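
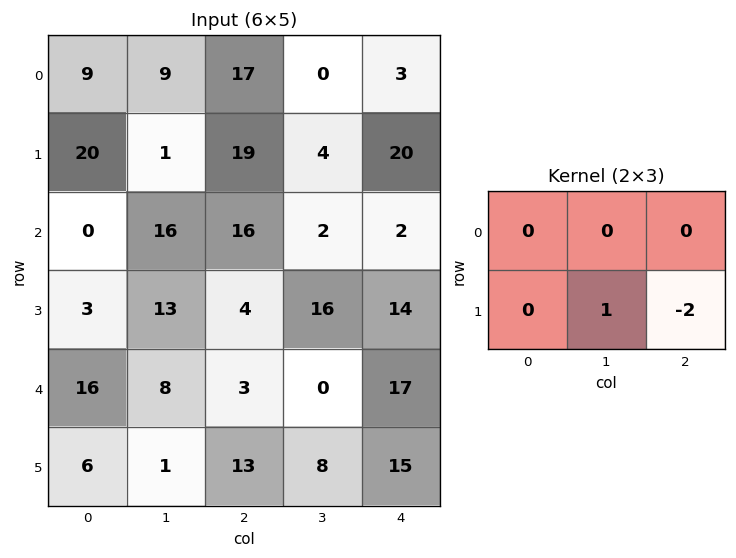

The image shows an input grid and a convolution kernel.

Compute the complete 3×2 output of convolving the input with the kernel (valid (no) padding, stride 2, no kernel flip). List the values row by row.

-37 -36
5 -12
-25 -22

Output[0,0]: The receptive field on the input at this output position is [9 9 17 / 20 1 19]. Elementwise product with the kernel and sum: 1·1 + 19·-2.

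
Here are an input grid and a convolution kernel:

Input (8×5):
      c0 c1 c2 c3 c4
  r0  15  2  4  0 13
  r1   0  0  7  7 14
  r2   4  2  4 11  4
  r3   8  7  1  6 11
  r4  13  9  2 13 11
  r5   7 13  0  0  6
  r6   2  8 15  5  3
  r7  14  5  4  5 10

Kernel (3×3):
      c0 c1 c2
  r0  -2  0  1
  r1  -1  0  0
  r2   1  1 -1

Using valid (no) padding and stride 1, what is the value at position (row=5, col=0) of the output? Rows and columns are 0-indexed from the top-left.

The receptive field on the input at this output position is [7 13 0 / 2 8 15 / 14 5 4]. Elementwise product with the kernel and sum: 7·-2 + 0·1 + 2·-1 + 14·1 + 5·1 + 4·-1.

-1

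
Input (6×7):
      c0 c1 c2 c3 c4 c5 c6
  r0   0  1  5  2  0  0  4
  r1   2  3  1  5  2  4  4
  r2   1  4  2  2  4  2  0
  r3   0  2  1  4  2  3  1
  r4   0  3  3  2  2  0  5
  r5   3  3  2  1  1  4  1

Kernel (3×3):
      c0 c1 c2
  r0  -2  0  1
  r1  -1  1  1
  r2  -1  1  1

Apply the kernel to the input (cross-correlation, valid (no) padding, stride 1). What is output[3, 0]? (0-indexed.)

9

The receptive field on the input at this output position is [0 2 1 / 0 3 3 / 3 3 2]. Elementwise product with the kernel and sum: 0·-2 + 1·1 + 0·-1 + 3·1 + 3·1 + 3·-1 + 3·1 + 2·1.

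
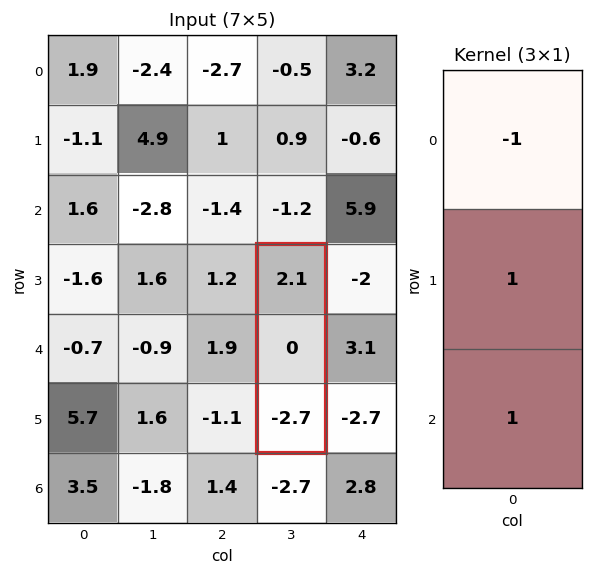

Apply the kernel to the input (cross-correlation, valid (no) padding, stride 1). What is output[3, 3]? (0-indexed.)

-4.8

The receptive field on the input at this output position is [2.1 / 0 / -2.7]. Elementwise product with the kernel and sum: 2.1·-1 + 0·1 + -2.7·1.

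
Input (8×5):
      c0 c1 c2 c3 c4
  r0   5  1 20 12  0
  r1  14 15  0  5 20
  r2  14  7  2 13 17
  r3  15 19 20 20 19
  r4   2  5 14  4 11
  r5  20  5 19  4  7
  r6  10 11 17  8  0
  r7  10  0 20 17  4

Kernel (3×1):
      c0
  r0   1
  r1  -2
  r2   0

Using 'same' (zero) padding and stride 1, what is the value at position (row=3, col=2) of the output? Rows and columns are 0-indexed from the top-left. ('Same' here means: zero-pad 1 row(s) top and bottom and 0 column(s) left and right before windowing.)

-38

The receptive field on the zero-padded input at this output position is [2 / 20 / 14]. Elementwise product with the kernel and sum: 2·1 + 20·-2.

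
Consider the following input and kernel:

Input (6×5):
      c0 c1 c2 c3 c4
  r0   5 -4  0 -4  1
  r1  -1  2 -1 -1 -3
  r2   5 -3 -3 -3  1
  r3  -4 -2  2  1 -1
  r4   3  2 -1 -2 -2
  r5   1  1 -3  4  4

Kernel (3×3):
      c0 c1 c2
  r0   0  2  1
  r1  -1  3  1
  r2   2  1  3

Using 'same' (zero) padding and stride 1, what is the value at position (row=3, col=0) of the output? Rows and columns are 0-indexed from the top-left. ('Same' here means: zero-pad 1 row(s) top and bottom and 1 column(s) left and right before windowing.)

2

The receptive field on the zero-padded input at this output position is [0 5 -3 / 0 -4 -2 / 0 3 2]. Elementwise product with the kernel and sum: 5·2 + -3·1 + 0·-1 + -4·3 + -2·1 + 0·2 + 3·1 + 2·3.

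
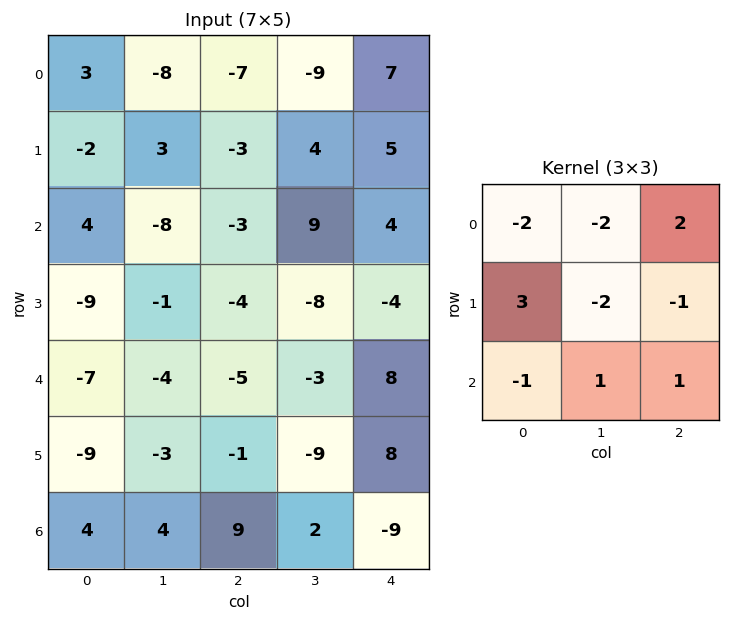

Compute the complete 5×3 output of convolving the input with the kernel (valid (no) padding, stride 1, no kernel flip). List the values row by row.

Output[0,0]: The receptive field on the input at this output position is [3 -8 -7 / -2 3 -3 / 4 -8 -3]. Elementwise product with the kernel and sum: 3·-2 + -8·-2 + -7·2 + -2·3 + 3·-2 + -3·-1 + 4·-1 + -8·1 + -3·1.
Output[0,1]: The receptive field on the input at this output position is [-8 -7 -9 / 3 -3 4 / -8 -3 9]. Elementwise product with the kernel and sum: -8·-2 + -7·-2 + -9·2 + 3·3 + -3·-2 + 4·-1 + -8·-1 + -3·1 + 9·1.

-28 37 40
27 -30 -31
-21 49 14
9 -12 -1
1 21 23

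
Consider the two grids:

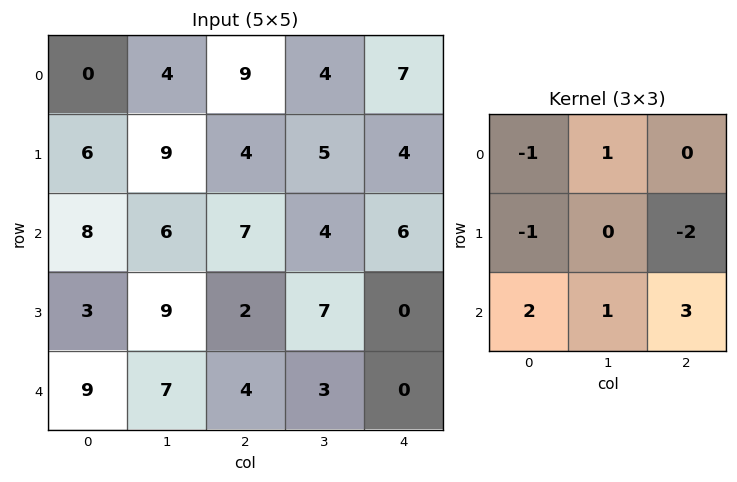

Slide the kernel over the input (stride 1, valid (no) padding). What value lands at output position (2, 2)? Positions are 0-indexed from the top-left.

The receptive field on the input at this output position is [7 4 6 / 2 7 0 / 4 3 0]. Elementwise product with the kernel and sum: 7·-1 + 4·1 + 2·-1 + 0·-2 + 4·2 + 3·1 + 0·3.

6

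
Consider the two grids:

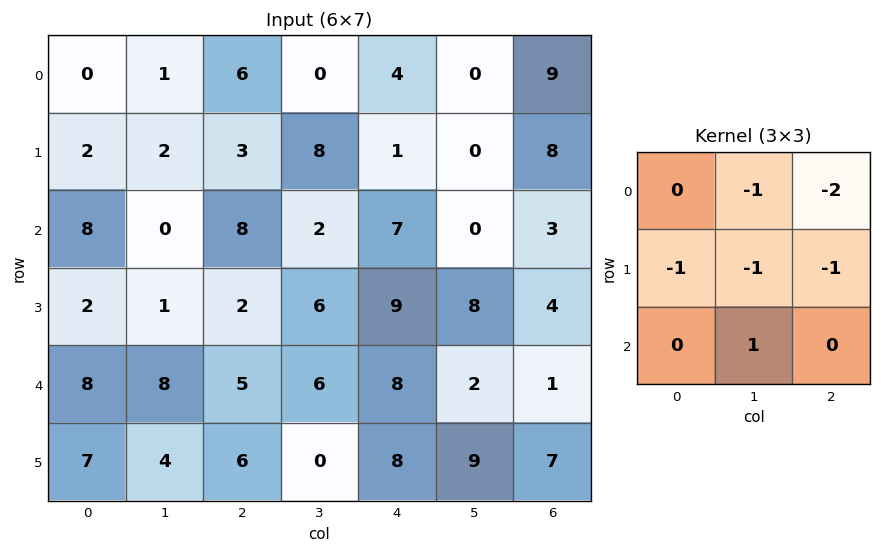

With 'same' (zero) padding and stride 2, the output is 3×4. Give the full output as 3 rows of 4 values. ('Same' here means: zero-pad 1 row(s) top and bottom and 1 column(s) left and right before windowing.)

1 -4 -3 -1
-12 -27 -1 -7
-13 -27 -33 0

Output[0,0]: The receptive field on the zero-padded input at this output position is [0 0 0 / 0 0 1 / 0 2 2]. Elementwise product with the kernel and sum: 0·-1 + 0·-2 + 0·-1 + 0·-1 + 1·-1 + 2·1.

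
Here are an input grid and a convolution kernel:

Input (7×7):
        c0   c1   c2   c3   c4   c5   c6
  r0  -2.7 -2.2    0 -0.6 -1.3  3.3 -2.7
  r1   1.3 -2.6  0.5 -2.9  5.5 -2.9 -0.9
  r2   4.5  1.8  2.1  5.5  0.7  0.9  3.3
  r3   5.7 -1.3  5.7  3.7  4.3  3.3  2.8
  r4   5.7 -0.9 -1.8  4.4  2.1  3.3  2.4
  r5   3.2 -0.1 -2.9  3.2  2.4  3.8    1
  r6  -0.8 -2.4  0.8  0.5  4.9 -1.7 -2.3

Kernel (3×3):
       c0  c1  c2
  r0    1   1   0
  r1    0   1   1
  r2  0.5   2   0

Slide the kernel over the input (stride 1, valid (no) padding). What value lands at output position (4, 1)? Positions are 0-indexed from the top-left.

The receptive field on the input at this output position is [-0.9 -1.8 4.4 / -0.1 -2.9 3.2 / -2.4 0.8 0.5]. Elementwise product with the kernel and sum: -0.9·1 + -1.8·1 + -2.9·1 + 3.2·1 + -2.4·0.5 + 0.8·2.

-2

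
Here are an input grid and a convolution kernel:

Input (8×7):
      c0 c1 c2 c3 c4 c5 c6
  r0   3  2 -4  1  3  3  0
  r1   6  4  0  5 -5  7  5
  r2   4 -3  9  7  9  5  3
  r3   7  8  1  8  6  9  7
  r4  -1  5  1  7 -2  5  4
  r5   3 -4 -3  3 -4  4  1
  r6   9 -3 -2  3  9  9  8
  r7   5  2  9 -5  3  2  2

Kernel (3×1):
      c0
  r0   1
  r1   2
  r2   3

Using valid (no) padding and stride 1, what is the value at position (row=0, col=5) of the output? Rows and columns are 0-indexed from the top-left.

The receptive field on the input at this output position is [3 / 7 / 5]. Elementwise product with the kernel and sum: 3·1 + 7·2 + 5·3.

32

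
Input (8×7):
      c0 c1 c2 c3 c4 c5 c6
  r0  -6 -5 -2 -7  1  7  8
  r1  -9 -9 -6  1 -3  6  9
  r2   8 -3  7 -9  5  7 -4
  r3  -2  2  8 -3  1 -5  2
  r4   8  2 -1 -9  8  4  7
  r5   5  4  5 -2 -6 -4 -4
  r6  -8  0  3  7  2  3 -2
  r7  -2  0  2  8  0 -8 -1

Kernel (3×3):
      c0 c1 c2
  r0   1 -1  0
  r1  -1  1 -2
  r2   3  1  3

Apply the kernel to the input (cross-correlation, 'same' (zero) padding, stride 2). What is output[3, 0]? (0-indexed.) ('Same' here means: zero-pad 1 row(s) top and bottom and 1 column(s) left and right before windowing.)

-15

The receptive field on the zero-padded input at this output position is [0 5 4 / 0 -8 0 / 0 -2 0]. Elementwise product with the kernel and sum: 0·1 + 5·-1 + 0·-1 + -8·1 + 0·-2 + 0·3 + -2·1 + 0·3.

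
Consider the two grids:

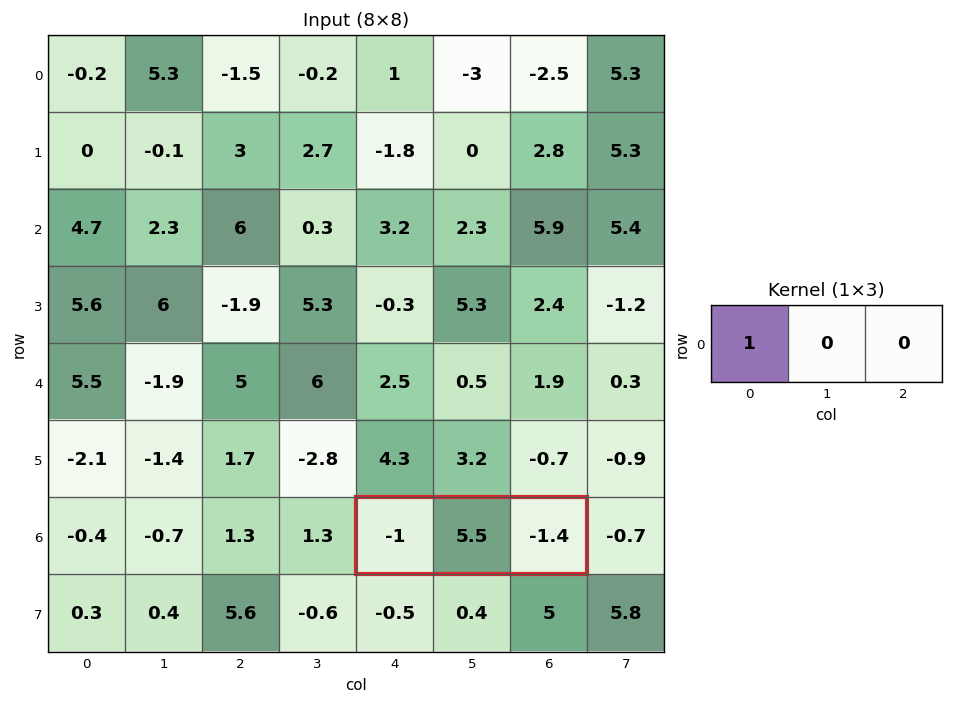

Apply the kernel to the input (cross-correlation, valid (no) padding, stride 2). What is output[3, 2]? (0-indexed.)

The receptive field on the input at this output position is [-1 5.5 -1.4]. Elementwise product with the kernel and sum: -1·1.

-1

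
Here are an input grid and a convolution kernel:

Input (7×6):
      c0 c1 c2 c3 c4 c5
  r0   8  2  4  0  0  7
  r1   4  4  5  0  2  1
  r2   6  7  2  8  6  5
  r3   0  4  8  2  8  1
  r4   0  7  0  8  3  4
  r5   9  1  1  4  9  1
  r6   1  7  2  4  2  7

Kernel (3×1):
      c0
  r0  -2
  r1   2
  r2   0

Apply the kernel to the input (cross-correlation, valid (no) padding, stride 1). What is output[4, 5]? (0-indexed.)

The receptive field on the input at this output position is [4 / 1 / 7]. Elementwise product with the kernel and sum: 4·-2 + 1·2.

-6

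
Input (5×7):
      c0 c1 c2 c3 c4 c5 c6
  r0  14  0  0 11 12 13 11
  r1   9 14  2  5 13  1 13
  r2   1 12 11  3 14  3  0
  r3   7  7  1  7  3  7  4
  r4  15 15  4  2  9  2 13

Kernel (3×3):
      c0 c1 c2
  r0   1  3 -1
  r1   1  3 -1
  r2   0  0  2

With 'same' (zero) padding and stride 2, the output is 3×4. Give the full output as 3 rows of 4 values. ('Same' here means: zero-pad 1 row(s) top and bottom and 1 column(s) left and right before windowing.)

Output[0,0]: The receptive field on the zero-padded input at this output position is [0 0 0 / 0 14 0 / 0 9 14]. Elementwise product with the kernel and sum: 0·1 + 0·3 + 0·-1 + 0·1 + 14·3 + 0·-1 + 14·2.

70 -1 36 46
18 71 99 43
44 28 36 60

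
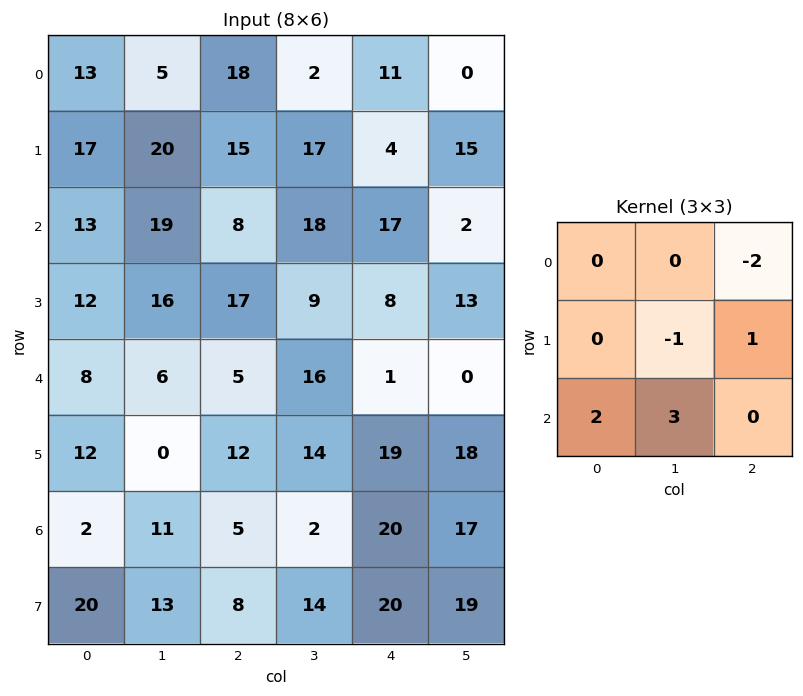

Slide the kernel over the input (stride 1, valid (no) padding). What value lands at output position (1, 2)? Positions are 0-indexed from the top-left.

52

The receptive field on the input at this output position is [15 17 4 / 8 18 17 / 17 9 8]. Elementwise product with the kernel and sum: 4·-2 + 18·-1 + 17·1 + 17·2 + 9·3.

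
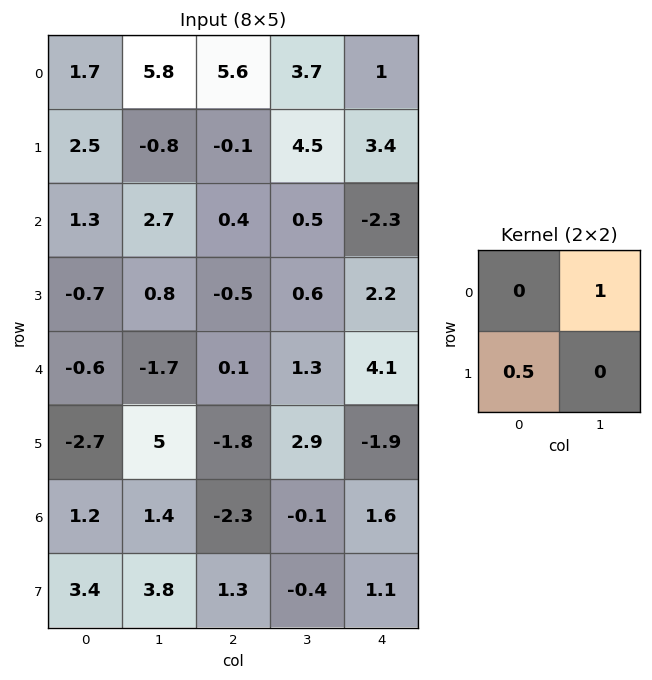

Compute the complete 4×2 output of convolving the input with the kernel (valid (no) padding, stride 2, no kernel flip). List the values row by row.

7.05 3.65
2.35 0.25
-3.05 0.4
3.1 0.55

Output[0,0]: The receptive field on the input at this output position is [1.7 5.8 / 2.5 -0.8]. Elementwise product with the kernel and sum: 5.8·1 + 2.5·0.5.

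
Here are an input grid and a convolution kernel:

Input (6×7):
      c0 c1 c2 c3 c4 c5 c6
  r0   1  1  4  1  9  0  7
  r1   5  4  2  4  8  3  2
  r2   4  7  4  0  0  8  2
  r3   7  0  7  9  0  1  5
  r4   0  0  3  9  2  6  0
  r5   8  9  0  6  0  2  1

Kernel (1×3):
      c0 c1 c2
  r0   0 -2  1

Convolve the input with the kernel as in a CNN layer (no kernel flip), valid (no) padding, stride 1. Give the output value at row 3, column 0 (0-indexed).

7

The receptive field on the input at this output position is [7 0 7]. Elementwise product with the kernel and sum: 0·-2 + 7·1.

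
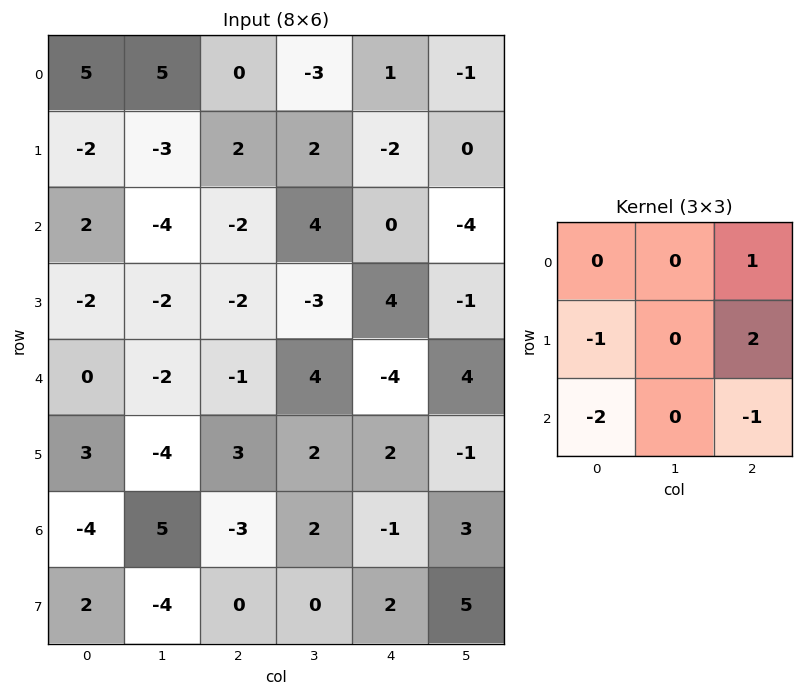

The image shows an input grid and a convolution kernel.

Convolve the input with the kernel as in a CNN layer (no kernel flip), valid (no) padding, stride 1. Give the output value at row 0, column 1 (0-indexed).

8

The receptive field on the input at this output position is [5 0 -3 / -3 2 2 / -4 -2 4]. Elementwise product with the kernel and sum: -3·1 + -3·-1 + 2·2 + -4·-2 + 4·-1.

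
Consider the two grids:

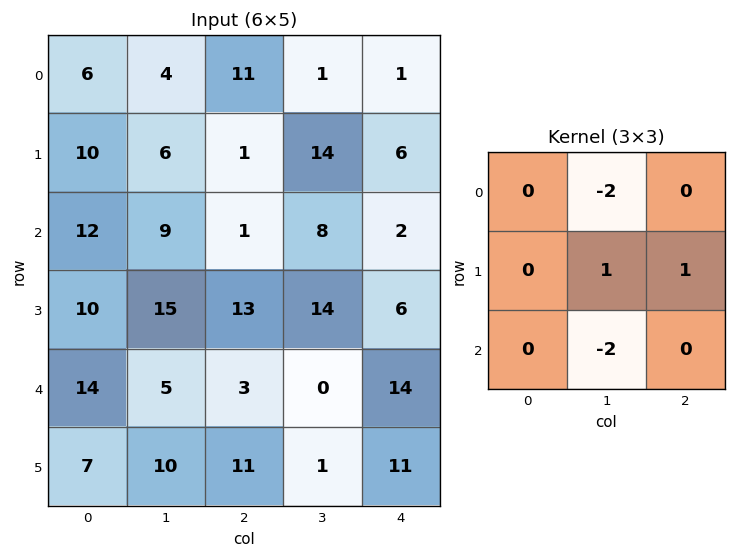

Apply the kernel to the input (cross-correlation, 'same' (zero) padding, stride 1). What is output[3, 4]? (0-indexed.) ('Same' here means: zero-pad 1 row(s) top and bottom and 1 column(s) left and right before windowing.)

The receptive field on the zero-padded input at this output position is [8 2 0 / 14 6 0 / 0 14 0]. Elementwise product with the kernel and sum: 2·-2 + 6·1 + 0·1 + 14·-2.

-26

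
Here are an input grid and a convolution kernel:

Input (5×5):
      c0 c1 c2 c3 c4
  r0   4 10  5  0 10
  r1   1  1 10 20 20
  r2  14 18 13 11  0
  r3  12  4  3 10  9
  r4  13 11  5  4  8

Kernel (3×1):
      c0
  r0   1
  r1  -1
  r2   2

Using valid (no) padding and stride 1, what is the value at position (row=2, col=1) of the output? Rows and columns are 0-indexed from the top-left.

The receptive field on the input at this output position is [18 / 4 / 11]. Elementwise product with the kernel and sum: 18·1 + 4·-1 + 11·2.

36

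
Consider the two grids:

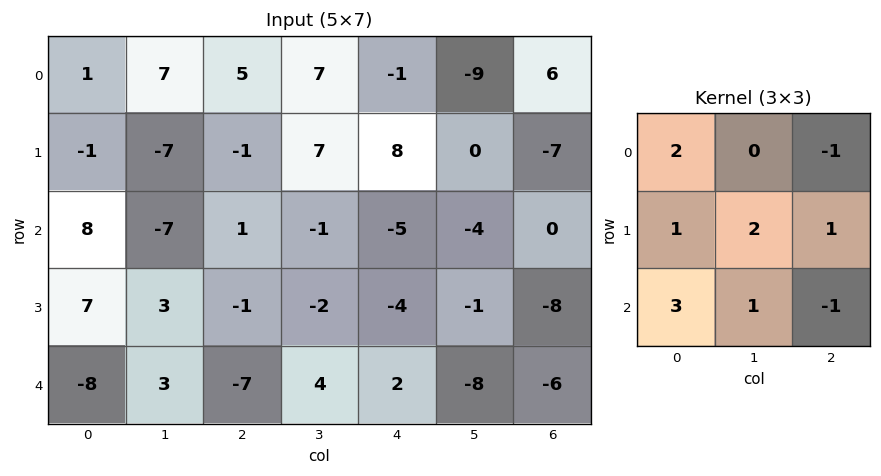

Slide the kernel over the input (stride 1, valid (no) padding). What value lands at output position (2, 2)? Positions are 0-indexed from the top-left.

The receptive field on the input at this output position is [1 -1 -5 / -1 -2 -4 / -7 4 2]. Elementwise product with the kernel and sum: 1·2 + -5·-1 + -1·1 + -2·2 + -4·1 + -7·3 + 4·1 + 2·-1.

-21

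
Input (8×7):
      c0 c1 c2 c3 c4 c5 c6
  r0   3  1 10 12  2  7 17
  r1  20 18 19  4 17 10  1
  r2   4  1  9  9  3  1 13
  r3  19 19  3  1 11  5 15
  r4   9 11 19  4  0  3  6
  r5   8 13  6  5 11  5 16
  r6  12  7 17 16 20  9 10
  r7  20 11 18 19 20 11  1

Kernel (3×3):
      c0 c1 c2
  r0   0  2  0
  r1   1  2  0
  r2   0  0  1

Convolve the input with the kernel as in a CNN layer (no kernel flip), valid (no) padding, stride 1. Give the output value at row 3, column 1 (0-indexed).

The receptive field on the input at this output position is [19 3 1 / 11 19 4 / 13 6 5]. Elementwise product with the kernel and sum: 3·2 + 11·1 + 19·2 + 5·1.

60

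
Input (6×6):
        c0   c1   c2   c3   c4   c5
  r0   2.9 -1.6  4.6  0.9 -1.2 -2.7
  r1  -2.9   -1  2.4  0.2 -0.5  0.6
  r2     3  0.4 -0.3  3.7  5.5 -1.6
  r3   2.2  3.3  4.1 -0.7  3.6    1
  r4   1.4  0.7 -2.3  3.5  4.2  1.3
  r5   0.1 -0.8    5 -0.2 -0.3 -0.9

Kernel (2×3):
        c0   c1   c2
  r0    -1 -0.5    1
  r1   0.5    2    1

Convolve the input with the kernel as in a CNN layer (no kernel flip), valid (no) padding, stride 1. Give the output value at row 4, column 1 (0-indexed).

13.35

The receptive field on the input at this output position is [0.7 -2.3 3.5 / -0.8 5 -0.2]. Elementwise product with the kernel and sum: 0.7·-1 + -2.3·-0.5 + 3.5·1 + -0.8·0.5 + 5·2 + -0.2·1.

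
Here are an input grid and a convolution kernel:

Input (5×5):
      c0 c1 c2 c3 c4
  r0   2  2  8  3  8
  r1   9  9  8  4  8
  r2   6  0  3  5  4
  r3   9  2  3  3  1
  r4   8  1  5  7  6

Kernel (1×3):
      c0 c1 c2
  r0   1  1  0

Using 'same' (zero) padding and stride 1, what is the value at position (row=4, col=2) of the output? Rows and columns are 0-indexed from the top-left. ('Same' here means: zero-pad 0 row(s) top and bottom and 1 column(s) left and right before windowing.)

6

The receptive field on the zero-padded input at this output position is [1 5 7]. Elementwise product with the kernel and sum: 1·1 + 5·1.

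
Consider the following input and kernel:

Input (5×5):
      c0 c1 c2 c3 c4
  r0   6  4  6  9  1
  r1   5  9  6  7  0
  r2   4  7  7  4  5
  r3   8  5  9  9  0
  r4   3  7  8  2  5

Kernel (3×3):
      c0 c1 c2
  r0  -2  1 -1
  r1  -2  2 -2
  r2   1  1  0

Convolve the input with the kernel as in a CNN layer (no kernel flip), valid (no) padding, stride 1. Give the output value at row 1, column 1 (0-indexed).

-13

The receptive field on the input at this output position is [9 6 7 / 7 7 4 / 5 9 9]. Elementwise product with the kernel and sum: 9·-2 + 6·1 + 7·-1 + 7·-2 + 7·2 + 4·-2 + 5·1 + 9·1.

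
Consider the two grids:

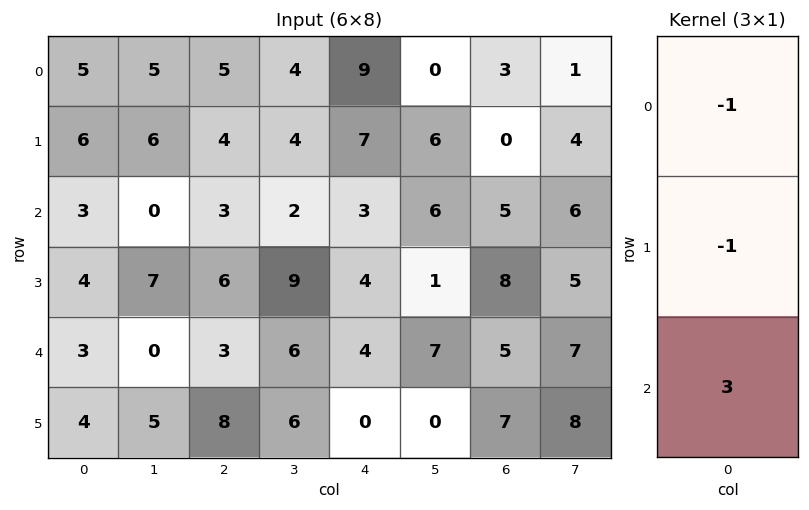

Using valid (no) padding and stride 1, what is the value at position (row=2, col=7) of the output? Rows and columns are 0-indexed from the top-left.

The receptive field on the input at this output position is [6 / 5 / 7]. Elementwise product with the kernel and sum: 6·-1 + 5·-1 + 7·3.

10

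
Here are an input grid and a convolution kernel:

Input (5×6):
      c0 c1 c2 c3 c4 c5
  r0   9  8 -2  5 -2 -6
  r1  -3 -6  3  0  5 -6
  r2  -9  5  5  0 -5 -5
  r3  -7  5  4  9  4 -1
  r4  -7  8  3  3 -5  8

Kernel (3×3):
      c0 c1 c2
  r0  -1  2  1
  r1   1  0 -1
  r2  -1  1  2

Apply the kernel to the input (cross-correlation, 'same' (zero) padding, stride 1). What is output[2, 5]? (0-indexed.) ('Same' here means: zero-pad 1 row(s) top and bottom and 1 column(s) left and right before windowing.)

-27

The receptive field on the zero-padded input at this output position is [5 -6 0 / -5 -5 0 / 4 -1 0]. Elementwise product with the kernel and sum: 5·-1 + -6·2 + 0·1 + -5·1 + 0·-1 + 4·-1 + -1·1 + 0·2.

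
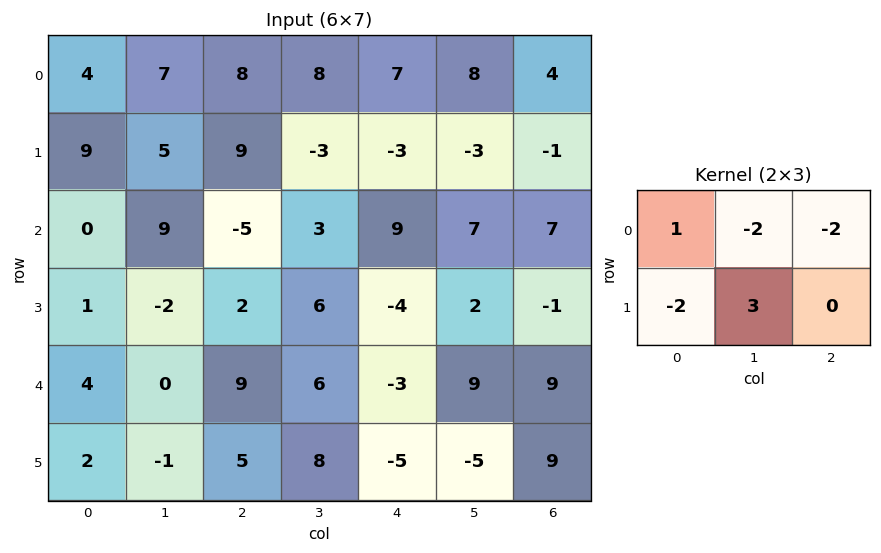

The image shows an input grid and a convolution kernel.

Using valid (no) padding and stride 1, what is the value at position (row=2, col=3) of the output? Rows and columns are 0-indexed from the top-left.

-53

The receptive field on the input at this output position is [3 9 7 / 6 -4 2]. Elementwise product with the kernel and sum: 3·1 + 9·-2 + 7·-2 + 6·-2 + -4·3.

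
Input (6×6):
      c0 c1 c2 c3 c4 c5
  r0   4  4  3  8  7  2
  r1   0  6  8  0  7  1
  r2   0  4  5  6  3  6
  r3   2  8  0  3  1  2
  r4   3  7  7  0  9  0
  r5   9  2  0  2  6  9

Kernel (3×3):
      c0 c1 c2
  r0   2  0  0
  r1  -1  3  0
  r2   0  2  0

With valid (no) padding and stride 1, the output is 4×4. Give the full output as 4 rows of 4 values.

Output[0,0]: The receptive field on the input at this output position is [4 4 3 / 0 6 8 / 0 4 5]. Elementwise product with the kernel and sum: 4·2 + 0·-1 + 6·3 + 4·2.

34 36 10 43
28 23 35 5
36 14 19 30
26 30 -3 45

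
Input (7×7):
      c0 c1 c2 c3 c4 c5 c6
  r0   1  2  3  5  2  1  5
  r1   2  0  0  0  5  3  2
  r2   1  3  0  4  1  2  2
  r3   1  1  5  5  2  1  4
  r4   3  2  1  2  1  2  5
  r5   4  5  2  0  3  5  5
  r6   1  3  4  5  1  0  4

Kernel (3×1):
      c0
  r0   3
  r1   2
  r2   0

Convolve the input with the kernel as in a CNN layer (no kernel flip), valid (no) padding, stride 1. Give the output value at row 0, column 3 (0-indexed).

The receptive field on the input at this output position is [5 / 0 / 4]. Elementwise product with the kernel and sum: 5·3 + 0·2.

15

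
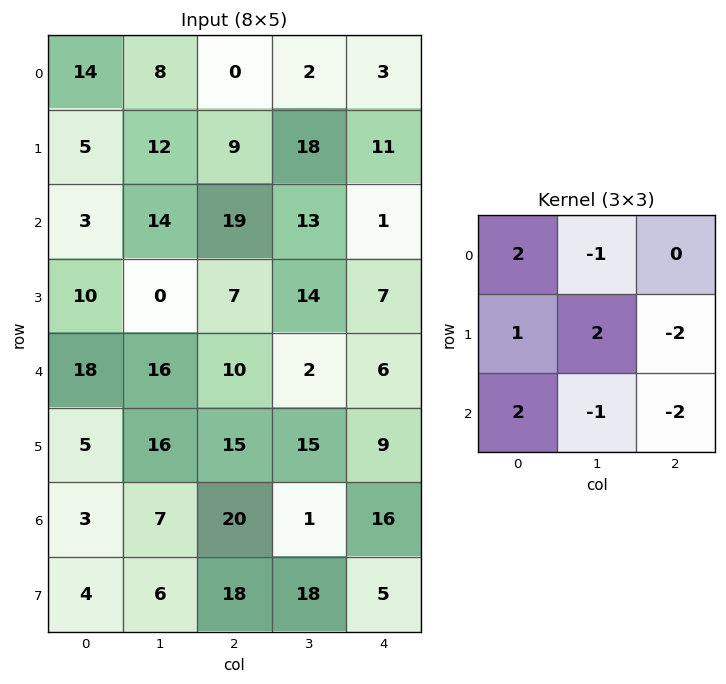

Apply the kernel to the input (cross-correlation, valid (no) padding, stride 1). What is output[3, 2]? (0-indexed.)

-1

The receptive field on the input at this output position is [7 14 7 / 10 2 6 / 15 15 9]. Elementwise product with the kernel and sum: 7·2 + 14·-1 + 10·1 + 2·2 + 6·-2 + 15·2 + 15·-1 + 9·-2.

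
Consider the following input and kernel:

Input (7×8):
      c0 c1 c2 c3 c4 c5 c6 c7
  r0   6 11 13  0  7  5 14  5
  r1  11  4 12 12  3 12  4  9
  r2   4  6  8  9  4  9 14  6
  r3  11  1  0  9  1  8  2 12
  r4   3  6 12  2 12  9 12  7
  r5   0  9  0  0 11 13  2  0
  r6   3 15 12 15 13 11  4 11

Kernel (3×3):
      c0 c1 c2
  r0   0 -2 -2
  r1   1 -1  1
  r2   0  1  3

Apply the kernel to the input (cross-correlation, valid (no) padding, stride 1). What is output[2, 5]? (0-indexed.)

The receptive field on the input at this output position is [9 14 6 / 8 2 12 / 9 12 7]. Elementwise product with the kernel and sum: 14·-2 + 6·-2 + 8·1 + 2·-1 + 12·1 + 12·1 + 7·3.

11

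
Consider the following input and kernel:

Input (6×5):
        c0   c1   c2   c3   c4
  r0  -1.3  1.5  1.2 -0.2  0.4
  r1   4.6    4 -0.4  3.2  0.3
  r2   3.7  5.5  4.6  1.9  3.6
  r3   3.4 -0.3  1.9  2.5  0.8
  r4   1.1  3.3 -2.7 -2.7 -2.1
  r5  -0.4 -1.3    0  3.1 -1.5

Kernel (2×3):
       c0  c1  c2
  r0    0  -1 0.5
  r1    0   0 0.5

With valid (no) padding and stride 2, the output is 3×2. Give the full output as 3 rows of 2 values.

-1.1 0.55
-2.25 0.3
-4.65 0.9

Output[0,0]: The receptive field on the input at this output position is [-1.3 1.5 1.2 / 4.6 4 -0.4]. Elementwise product with the kernel and sum: 1.5·-1 + 1.2·0.5 + -0.4·0.5.
Output[0,1]: The receptive field on the input at this output position is [1.2 -0.2 0.4 / -0.4 3.2 0.3]. Elementwise product with the kernel and sum: -0.2·-1 + 0.4·0.5 + 0.3·0.5.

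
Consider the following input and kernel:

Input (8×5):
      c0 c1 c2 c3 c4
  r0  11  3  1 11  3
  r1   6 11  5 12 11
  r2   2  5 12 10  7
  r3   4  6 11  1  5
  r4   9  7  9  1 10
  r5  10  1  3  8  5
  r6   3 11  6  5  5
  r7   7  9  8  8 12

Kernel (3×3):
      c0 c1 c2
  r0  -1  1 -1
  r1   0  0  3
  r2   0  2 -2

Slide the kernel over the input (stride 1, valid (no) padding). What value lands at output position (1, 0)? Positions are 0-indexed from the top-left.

26

The receptive field on the input at this output position is [6 11 5 / 2 5 12 / 4 6 11]. Elementwise product with the kernel and sum: 6·-1 + 11·1 + 5·-1 + 12·3 + 6·2 + 11·-2.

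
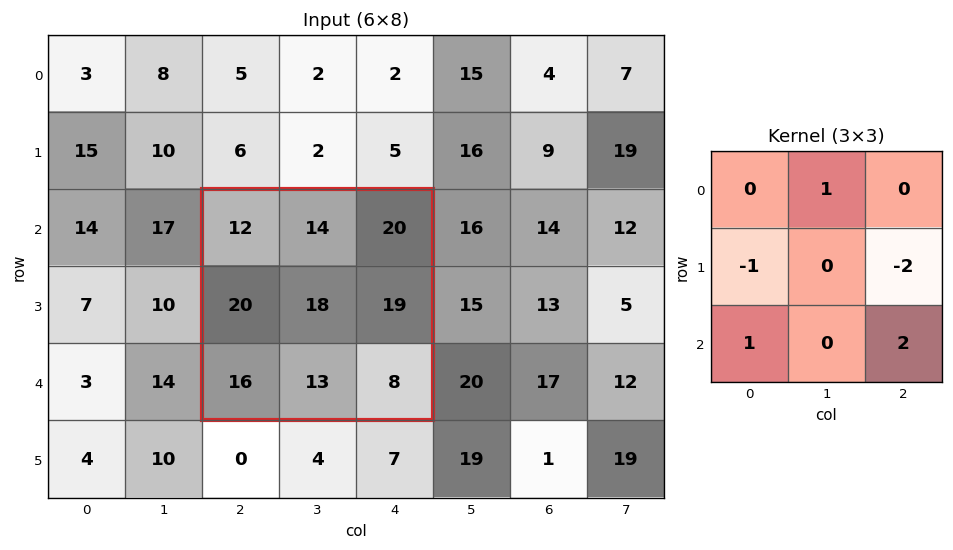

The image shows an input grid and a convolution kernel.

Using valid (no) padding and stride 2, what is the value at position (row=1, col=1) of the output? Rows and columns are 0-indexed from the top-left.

-12

The receptive field on the input at this output position is [12 14 20 / 20 18 19 / 16 13 8]. Elementwise product with the kernel and sum: 14·1 + 20·-1 + 19·-2 + 16·1 + 8·2.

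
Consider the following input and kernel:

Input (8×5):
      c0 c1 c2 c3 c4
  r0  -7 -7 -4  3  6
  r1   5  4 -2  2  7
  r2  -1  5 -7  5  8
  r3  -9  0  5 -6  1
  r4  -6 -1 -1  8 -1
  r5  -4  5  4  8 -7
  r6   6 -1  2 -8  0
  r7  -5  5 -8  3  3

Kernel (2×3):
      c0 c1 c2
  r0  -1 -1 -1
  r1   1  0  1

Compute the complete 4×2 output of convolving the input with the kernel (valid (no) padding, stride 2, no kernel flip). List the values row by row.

Output[0,0]: The receptive field on the input at this output position is [-7 -7 -4 / 5 4 -2]. Elementwise product with the kernel and sum: -7·-1 + -7·-1 + -4·-1 + 5·1 + -2·1.
Output[0,1]: The receptive field on the input at this output position is [-4 3 6 / -2 2 7]. Elementwise product with the kernel and sum: -4·-1 + 3·-1 + 6·-1 + -2·1 + 7·1.

21 0
-1 0
8 -9
-20 1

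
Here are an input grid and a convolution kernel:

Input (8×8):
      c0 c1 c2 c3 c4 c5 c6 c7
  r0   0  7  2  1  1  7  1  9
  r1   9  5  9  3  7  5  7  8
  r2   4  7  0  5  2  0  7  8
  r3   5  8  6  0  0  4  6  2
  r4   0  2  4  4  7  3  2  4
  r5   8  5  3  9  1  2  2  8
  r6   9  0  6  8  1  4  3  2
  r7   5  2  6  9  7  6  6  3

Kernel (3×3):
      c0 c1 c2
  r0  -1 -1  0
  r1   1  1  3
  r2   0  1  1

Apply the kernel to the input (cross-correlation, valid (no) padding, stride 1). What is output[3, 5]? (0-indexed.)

17

The receptive field on the input at this output position is [4 6 2 / 3 2 4 / 2 2 8]. Elementwise product with the kernel and sum: 4·-1 + 6·-1 + 3·1 + 2·1 + 4·3 + 2·1 + 8·1.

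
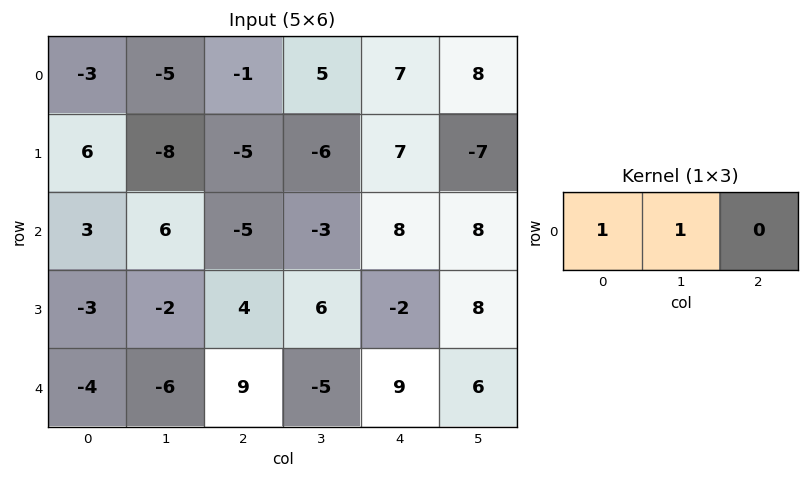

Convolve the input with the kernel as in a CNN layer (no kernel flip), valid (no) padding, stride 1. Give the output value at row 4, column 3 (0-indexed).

4

The receptive field on the input at this output position is [-5 9 6]. Elementwise product with the kernel and sum: -5·1 + 9·1.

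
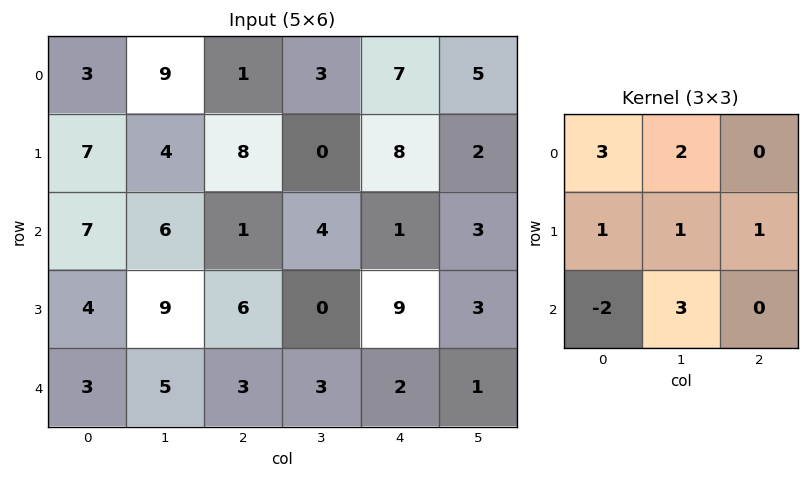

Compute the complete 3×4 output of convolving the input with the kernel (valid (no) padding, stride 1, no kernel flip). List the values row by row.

50 32 35 28
62 39 18 51
61 34 29 26

Output[0,0]: The receptive field on the input at this output position is [3 9 1 / 7 4 8 / 7 6 1]. Elementwise product with the kernel and sum: 3·3 + 9·2 + 7·1 + 4·1 + 8·1 + 7·-2 + 6·3.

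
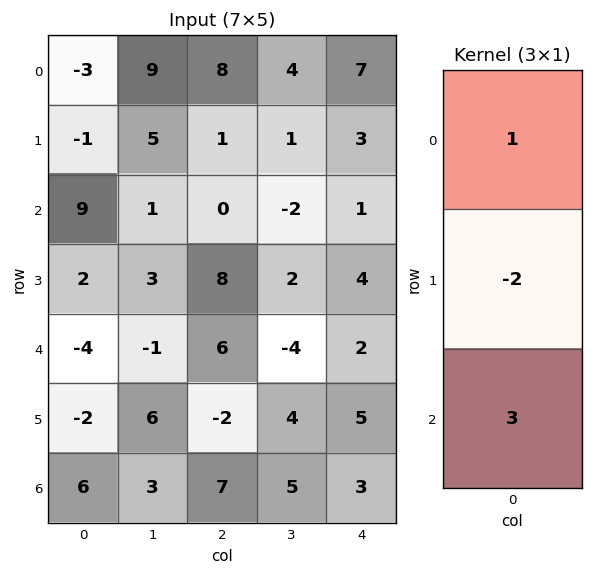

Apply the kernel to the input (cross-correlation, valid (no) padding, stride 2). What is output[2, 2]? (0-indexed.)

The receptive field on the input at this output position is [2 / 5 / 3]. Elementwise product with the kernel and sum: 2·1 + 5·-2 + 3·3.

1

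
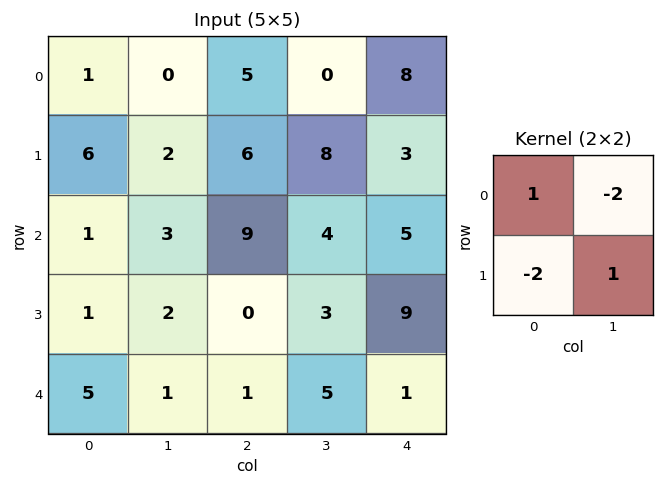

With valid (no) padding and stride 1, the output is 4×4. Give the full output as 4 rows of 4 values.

-9 -8 1 -29
3 -7 -24 -1
-5 -19 4 -3
-12 1 -3 -24

Output[0,0]: The receptive field on the input at this output position is [1 0 / 6 2]. Elementwise product with the kernel and sum: 1·1 + 0·-2 + 6·-2 + 2·1.
Output[0,1]: The receptive field on the input at this output position is [0 5 / 2 6]. Elementwise product with the kernel and sum: 0·1 + 5·-2 + 2·-2 + 6·1.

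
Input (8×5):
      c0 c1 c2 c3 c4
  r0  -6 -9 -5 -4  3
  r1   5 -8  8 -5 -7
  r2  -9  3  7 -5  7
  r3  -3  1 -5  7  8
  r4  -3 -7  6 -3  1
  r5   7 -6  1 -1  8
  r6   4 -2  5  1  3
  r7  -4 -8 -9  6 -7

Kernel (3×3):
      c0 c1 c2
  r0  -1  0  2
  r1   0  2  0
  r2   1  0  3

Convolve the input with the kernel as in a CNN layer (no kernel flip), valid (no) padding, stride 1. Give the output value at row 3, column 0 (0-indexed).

The receptive field on the input at this output position is [-3 1 -5 / -3 -7 6 / 7 -6 1]. Elementwise product with the kernel and sum: -3·-1 + -5·2 + -7·2 + 7·1 + 1·3.

-11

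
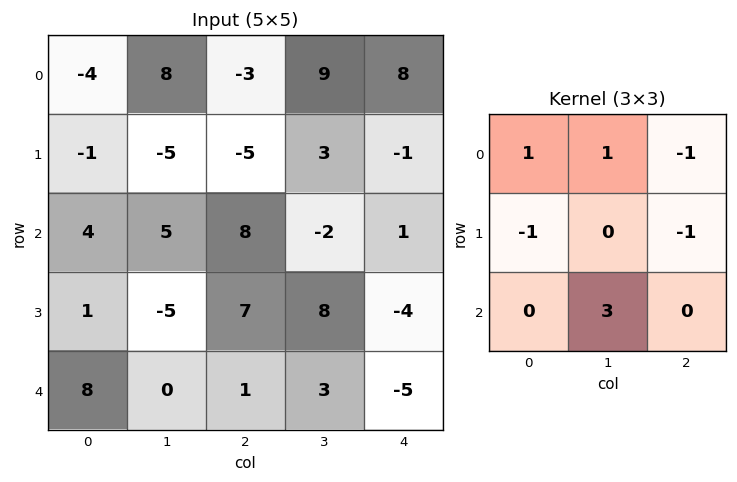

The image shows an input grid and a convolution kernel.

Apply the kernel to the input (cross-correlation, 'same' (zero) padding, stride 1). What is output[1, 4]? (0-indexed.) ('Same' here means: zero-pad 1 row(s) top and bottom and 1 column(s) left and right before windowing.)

17

The receptive field on the zero-padded input at this output position is [9 8 0 / 3 -1 0 / -2 1 0]. Elementwise product with the kernel and sum: 9·1 + 8·1 + 0·-1 + 3·-1 + 0·-1 + 1·3.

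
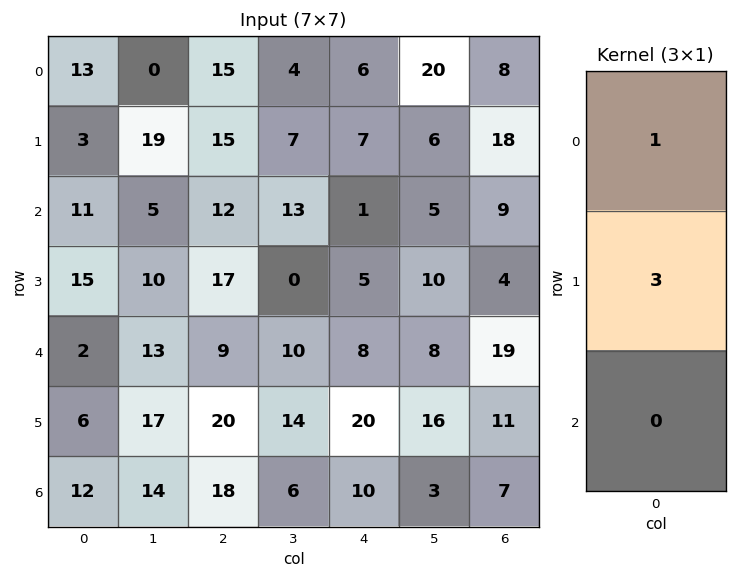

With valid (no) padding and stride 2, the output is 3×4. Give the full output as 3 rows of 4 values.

Output[0,0]: The receptive field on the input at this output position is [13 / 3 / 11]. Elementwise product with the kernel and sum: 13·1 + 3·3.
Output[0,1]: The receptive field on the input at this output position is [15 / 15 / 12]. Elementwise product with the kernel and sum: 15·1 + 15·3.

22 60 27 62
56 63 16 21
20 69 68 52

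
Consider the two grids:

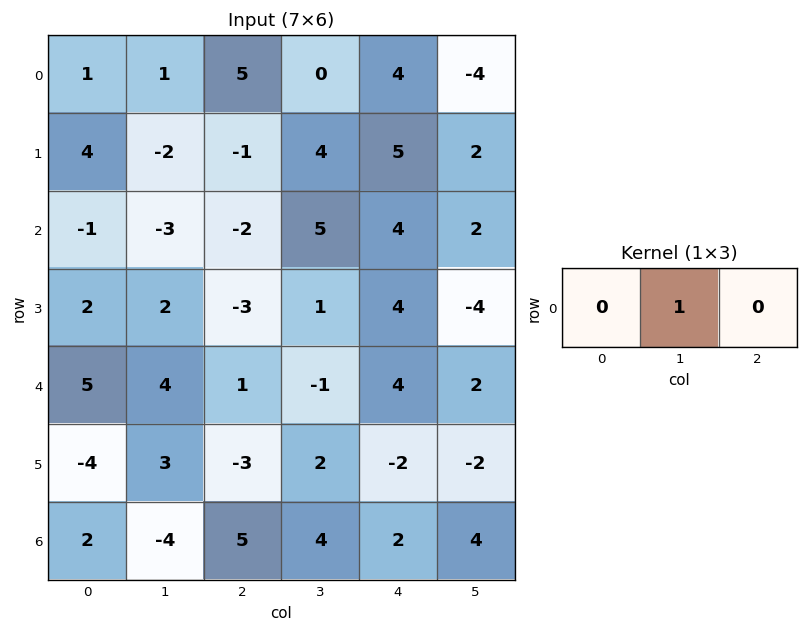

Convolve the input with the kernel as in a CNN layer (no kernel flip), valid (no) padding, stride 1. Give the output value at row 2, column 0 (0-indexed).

-3

The receptive field on the input at this output position is [-1 -3 -2]. Elementwise product with the kernel and sum: -3·1.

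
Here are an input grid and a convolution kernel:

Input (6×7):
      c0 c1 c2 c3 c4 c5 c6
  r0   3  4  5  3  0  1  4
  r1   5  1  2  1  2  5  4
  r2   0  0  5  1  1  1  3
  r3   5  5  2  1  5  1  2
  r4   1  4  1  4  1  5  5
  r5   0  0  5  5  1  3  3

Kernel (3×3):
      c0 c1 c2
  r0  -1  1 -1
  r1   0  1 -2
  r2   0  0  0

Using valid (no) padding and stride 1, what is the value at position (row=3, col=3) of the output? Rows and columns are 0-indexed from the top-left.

-6

The receptive field on the input at this output position is [1 5 1 / 4 1 5 / 5 1 3]. Elementwise product with the kernel and sum: 1·-1 + 5·1 + 1·-1 + 1·1 + 5·-2.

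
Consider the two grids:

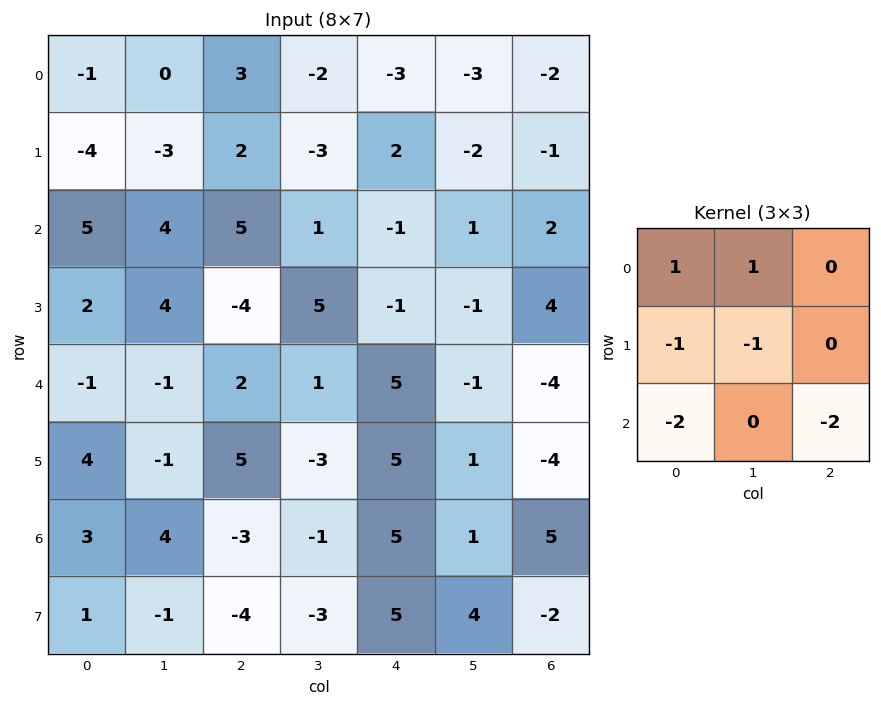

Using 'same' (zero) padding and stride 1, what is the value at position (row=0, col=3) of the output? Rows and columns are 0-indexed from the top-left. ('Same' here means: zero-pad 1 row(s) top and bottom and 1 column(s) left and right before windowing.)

The receptive field on the zero-padded input at this output position is [0 0 0 / 3 -2 -3 / 2 -3 2]. Elementwise product with the kernel and sum: 0·1 + 0·1 + 3·-1 + -2·-1 + 2·-2 + 2·-2.

-9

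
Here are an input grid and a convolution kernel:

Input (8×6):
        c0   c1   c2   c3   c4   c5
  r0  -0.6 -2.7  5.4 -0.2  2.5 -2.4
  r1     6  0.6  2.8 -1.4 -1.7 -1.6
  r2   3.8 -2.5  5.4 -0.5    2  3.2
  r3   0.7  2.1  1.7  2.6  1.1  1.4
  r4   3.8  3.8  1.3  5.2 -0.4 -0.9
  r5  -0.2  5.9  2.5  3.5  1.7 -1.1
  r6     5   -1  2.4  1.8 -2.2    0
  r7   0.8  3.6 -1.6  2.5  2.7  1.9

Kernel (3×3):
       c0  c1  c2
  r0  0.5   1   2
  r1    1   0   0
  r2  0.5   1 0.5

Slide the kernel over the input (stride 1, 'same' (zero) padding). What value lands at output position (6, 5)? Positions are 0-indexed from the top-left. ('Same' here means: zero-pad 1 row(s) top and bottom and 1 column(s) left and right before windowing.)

0.8

The receptive field on the zero-padded input at this output position is [1.7 -1.1 0 / -2.2 0 0 / 2.7 1.9 0]. Elementwise product with the kernel and sum: 1.7·0.5 + -1.1·1 + 0·2 + -2.2·1 + 2.7·0.5 + 1.9·1 + 0·0.5.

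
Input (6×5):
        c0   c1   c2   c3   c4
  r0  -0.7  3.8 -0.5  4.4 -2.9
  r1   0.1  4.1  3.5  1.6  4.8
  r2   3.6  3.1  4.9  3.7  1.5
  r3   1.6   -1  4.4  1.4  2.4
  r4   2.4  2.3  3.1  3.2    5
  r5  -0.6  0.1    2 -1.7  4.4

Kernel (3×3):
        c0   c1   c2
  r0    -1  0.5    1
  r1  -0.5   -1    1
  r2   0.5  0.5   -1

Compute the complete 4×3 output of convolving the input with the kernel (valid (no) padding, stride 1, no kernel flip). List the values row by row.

-0.1 -3.3 4.05
1.35 -3.2 -2.05
6.7 0.05 -4.6
-0.35 6.3 -5.3

Output[0,0]: The receptive field on the input at this output position is [-0.7 3.8 -0.5 / 0.1 4.1 3.5 / 3.6 3.1 4.9]. Elementwise product with the kernel and sum: -0.7·-1 + 3.8·0.5 + -0.5·1 + 0.1·-0.5 + 4.1·-1 + 3.5·1 + 3.6·0.5 + 3.1·0.5 + 4.9·-1.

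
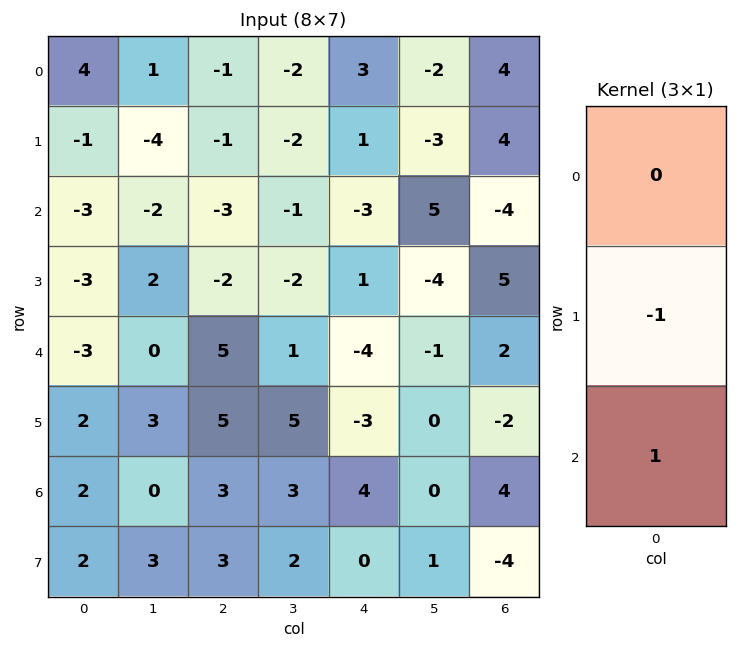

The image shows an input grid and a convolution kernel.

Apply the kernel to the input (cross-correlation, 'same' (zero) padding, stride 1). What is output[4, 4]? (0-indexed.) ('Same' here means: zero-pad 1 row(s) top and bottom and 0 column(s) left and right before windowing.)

The receptive field on the zero-padded input at this output position is [1 / -4 / -3]. Elementwise product with the kernel and sum: -4·-1 + -3·1.

1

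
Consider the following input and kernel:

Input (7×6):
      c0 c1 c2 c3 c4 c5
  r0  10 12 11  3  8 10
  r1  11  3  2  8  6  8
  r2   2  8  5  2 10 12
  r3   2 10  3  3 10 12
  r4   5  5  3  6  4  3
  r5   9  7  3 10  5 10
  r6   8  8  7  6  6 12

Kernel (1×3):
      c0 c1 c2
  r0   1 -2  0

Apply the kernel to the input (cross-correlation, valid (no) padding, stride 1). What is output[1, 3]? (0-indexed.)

The receptive field on the input at this output position is [8 6 8]. Elementwise product with the kernel and sum: 8·1 + 6·-2.

-4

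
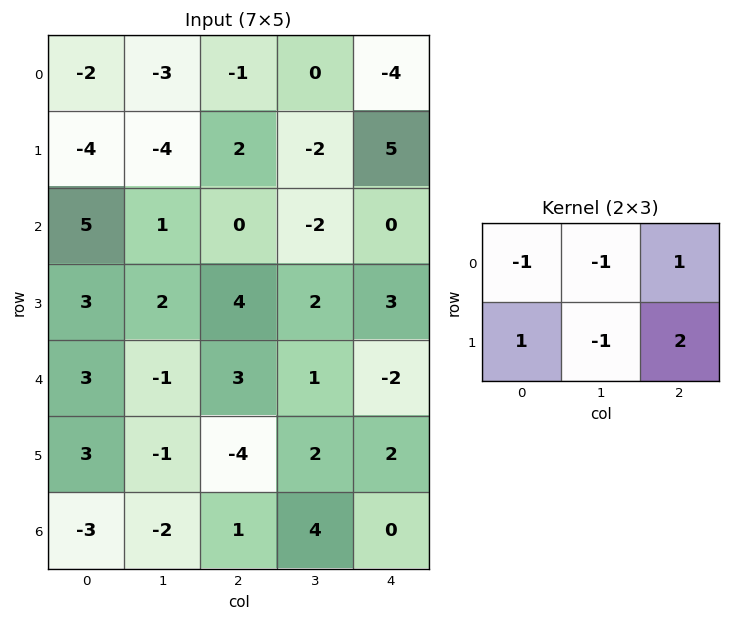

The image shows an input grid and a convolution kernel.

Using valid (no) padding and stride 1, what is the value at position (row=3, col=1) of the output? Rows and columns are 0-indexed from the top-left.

The receptive field on the input at this output position is [2 4 2 / -1 3 1]. Elementwise product with the kernel and sum: 2·-1 + 4·-1 + 2·1 + -1·1 + 3·-1 + 1·2.

-6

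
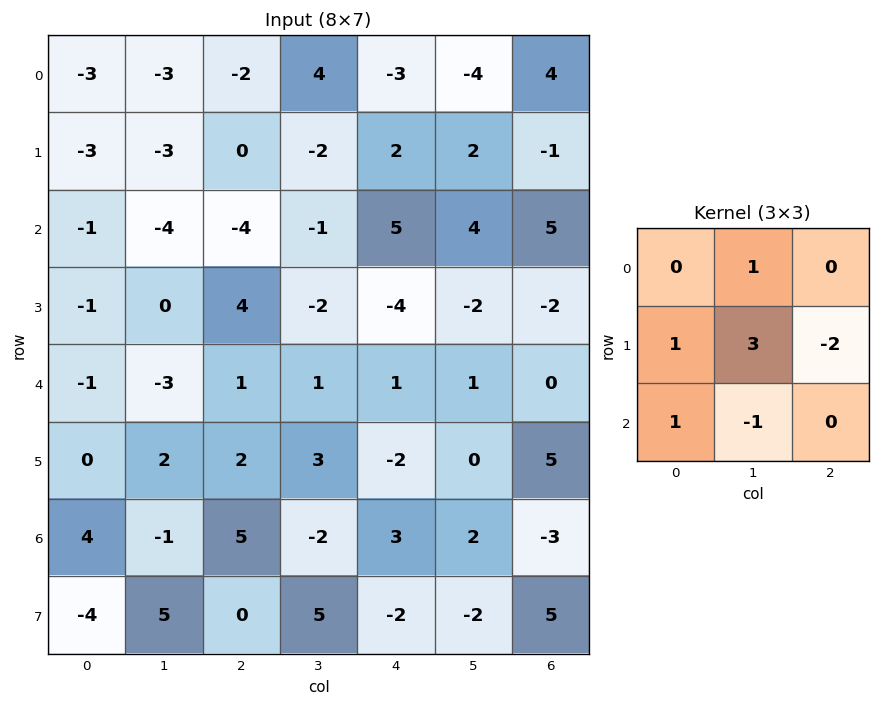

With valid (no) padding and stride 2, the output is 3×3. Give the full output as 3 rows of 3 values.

Output[0,0]: The receptive field on the input at this output position is [-3 -3 -2 / -3 -3 0 / -1 -4 -4]. Elementwise product with the kernel and sum: -3·1 + -3·1 + -3·3 + 0·-2 + -1·1 + -4·-1.
Output[0,1]: The receptive field on the input at this output position is [-2 4 -3 / 0 -2 2 / -4 -1 5]. Elementwise product with the kernel and sum: 4·1 + 0·1 + -2·3 + 2·-2 + -4·1 + -1·-1.

-12 -9 7
-11 5 -2
4 23 -10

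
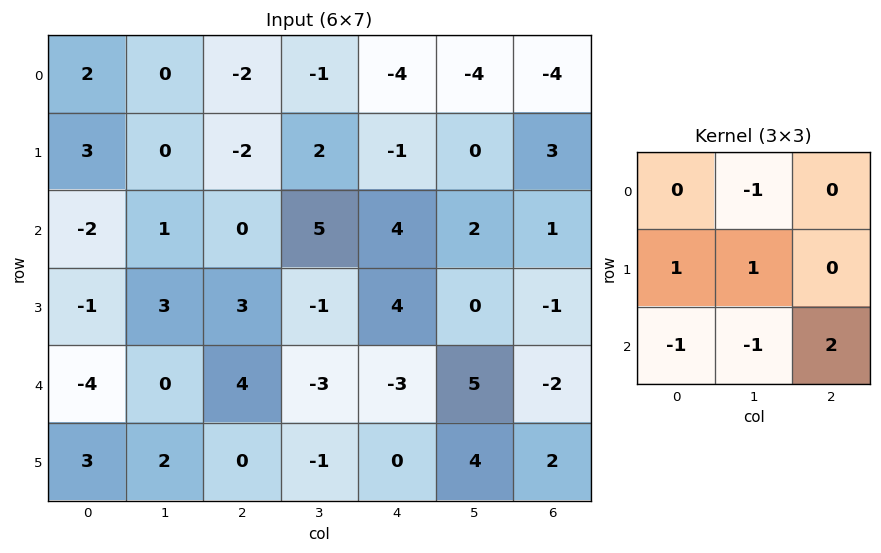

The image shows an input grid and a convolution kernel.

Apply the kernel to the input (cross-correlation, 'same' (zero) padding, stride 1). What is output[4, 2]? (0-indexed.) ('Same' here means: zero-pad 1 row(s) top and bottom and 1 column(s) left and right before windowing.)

-3

The receptive field on the zero-padded input at this output position is [3 3 -1 / 0 4 -3 / 2 0 -1]. Elementwise product with the kernel and sum: 3·-1 + 0·1 + 4·1 + 2·-1 + 0·-1 + -1·2.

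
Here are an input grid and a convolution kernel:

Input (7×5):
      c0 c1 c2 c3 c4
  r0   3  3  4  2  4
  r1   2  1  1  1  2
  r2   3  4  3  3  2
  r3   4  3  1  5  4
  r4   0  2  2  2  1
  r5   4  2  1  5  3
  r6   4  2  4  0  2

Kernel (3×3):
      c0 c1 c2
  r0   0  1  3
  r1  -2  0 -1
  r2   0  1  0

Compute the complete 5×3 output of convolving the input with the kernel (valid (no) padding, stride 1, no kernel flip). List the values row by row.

Output[0,0]: The receptive field on the input at this output position is [3 3 4 / 2 1 1 / 3 4 3]. Elementwise product with the kernel and sum: 3·1 + 4·3 + 2·-2 + 1·-1 + 4·1.
Output[0,1]: The receptive field on the input at this output position is [3 4 2 / 1 1 1 / 4 3 3]. Elementwise product with the kernel and sum: 4·1 + 2·3 + 1·-2 + 1·-1 + 3·1.

14 10 13
-2 -6 4
6 3 5
6 11 17
1 3 0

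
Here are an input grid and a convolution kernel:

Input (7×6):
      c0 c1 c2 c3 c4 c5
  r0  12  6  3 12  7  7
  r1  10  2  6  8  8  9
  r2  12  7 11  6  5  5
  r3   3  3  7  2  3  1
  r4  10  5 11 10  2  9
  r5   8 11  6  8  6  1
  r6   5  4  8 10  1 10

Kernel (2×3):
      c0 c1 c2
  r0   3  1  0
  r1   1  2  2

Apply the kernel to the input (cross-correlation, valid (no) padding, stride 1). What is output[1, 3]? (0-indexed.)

The receptive field on the input at this output position is [8 8 9 / 6 5 5]. Elementwise product with the kernel and sum: 8·3 + 8·1 + 6·1 + 5·2 + 5·2.

58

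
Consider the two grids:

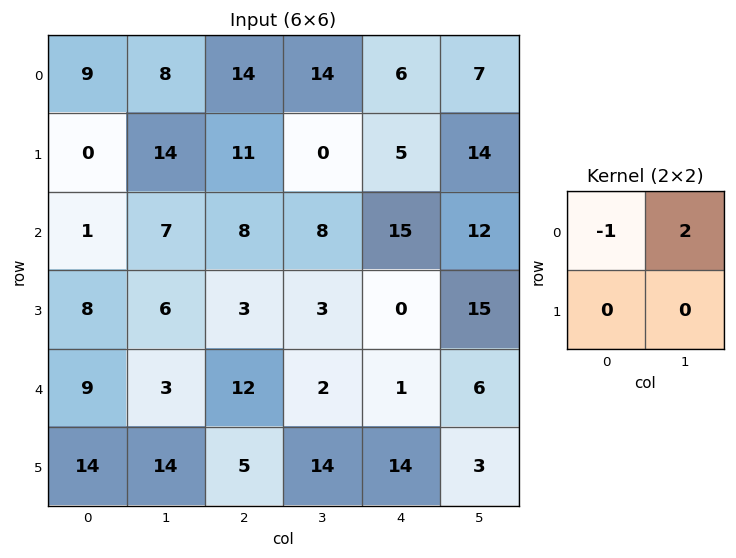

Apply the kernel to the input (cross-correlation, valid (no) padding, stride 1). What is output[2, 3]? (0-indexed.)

The receptive field on the input at this output position is [8 15 / 3 0]. Elementwise product with the kernel and sum: 8·-1 + 15·2.

22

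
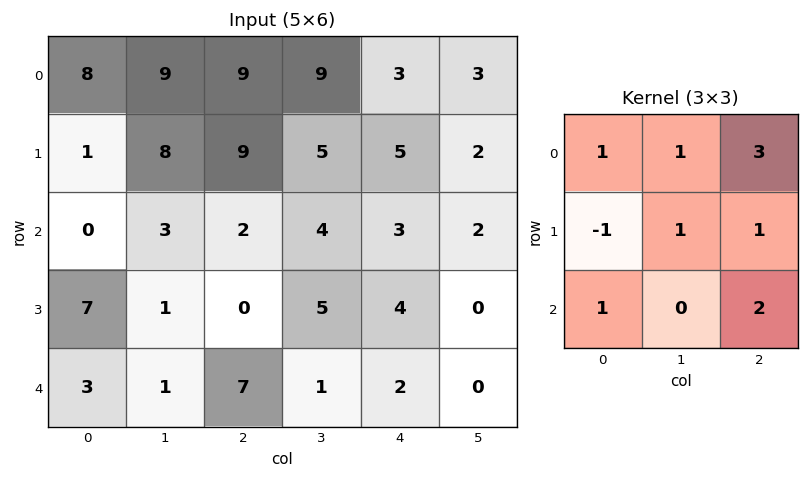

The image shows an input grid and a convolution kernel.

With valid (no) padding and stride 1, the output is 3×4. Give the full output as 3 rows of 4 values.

Output[0,0]: The receptive field on the input at this output position is [8 9 9 / 1 8 9 / 0 3 2]. Elementwise product with the kernel and sum: 8·1 + 9·1 + 9·3 + 1·-1 + 8·1 + 9·1 + 0·1 + 2·2.
Output[0,1]: The receptive field on the input at this output position is [9 9 9 / 8 9 5 / 3 2 4]. Elementwise product with the kernel and sum: 9·1 + 9·1 + 9·3 + 8·-1 + 9·1 + 5·1 + 3·1 + 4·2.

64 62 36 31
48 46 42 22
20 24 35 13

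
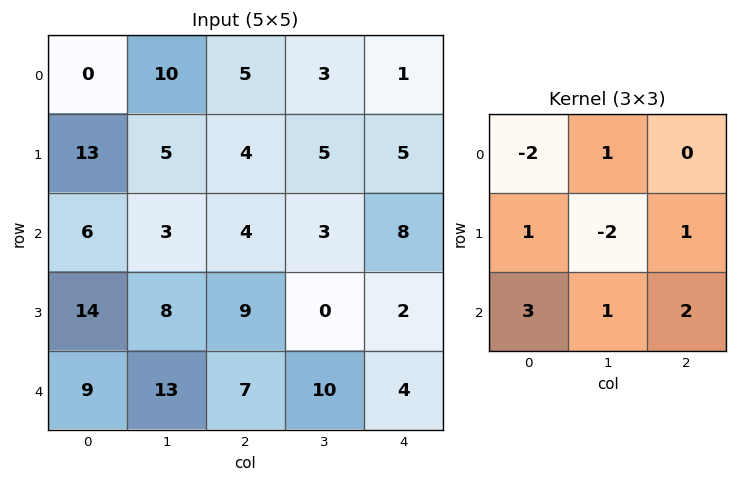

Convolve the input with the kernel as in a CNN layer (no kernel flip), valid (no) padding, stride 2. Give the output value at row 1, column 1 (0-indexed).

45

The receptive field on the input at this output position is [4 3 8 / 9 0 2 / 7 10 4]. Elementwise product with the kernel and sum: 4·-2 + 3·1 + 9·1 + 0·-2 + 2·1 + 7·3 + 10·1 + 4·2.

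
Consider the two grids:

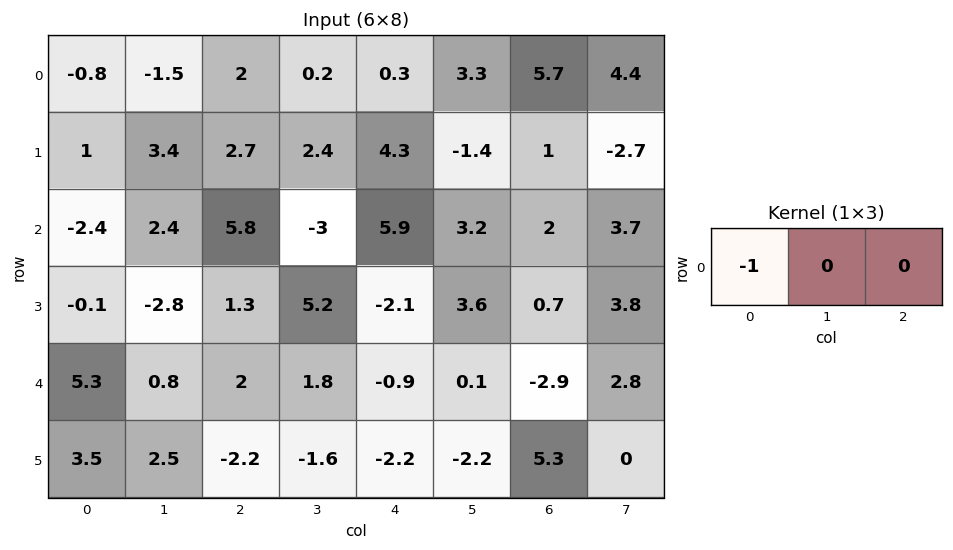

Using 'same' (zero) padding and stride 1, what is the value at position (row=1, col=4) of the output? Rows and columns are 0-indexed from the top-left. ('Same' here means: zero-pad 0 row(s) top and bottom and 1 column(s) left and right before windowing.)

The receptive field on the zero-padded input at this output position is [2.4 4.3 -1.4]. Elementwise product with the kernel and sum: 2.4·-1.

-2.4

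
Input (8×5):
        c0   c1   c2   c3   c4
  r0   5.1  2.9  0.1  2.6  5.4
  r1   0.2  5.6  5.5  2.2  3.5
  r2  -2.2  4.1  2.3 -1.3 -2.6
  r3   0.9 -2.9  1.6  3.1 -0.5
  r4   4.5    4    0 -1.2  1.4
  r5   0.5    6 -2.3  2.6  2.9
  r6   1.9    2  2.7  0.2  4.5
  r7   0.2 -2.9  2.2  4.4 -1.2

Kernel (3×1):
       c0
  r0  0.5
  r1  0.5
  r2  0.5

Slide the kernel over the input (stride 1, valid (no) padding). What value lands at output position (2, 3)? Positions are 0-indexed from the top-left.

0.3

The receptive field on the input at this output position is [-1.3 / 3.1 / -1.2]. Elementwise product with the kernel and sum: -1.3·0.5 + 3.1·0.5 + -1.2·0.5.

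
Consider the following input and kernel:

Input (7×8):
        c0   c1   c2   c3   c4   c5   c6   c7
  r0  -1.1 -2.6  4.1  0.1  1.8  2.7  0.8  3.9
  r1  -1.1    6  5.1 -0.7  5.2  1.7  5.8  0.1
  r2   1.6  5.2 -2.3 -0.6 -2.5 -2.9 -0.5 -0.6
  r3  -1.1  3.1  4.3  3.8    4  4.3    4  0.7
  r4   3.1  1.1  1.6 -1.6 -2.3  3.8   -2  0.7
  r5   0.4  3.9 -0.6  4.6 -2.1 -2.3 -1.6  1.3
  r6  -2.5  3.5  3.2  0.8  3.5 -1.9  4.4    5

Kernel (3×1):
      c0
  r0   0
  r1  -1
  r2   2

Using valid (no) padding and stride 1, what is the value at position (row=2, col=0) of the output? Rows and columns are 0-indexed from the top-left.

The receptive field on the input at this output position is [1.6 / -1.1 / 3.1]. Elementwise product with the kernel and sum: -1.1·-1 + 3.1·2.

7.3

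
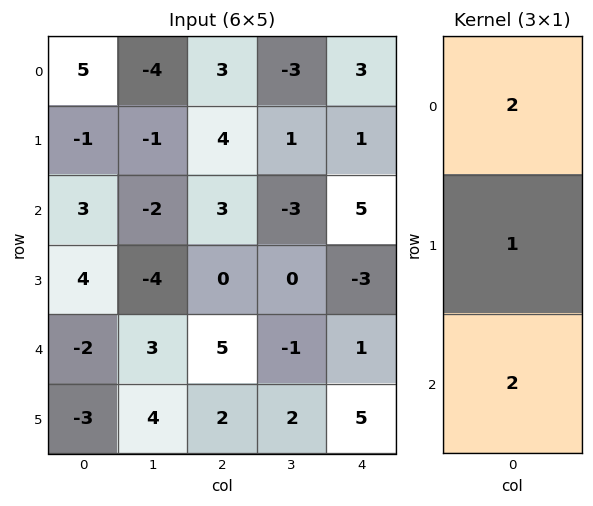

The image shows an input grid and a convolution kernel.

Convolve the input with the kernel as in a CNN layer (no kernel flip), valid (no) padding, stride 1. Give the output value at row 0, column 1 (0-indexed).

-13

The receptive field on the input at this output position is [-4 / -1 / -2]. Elementwise product with the kernel and sum: -4·2 + -1·1 + -2·2.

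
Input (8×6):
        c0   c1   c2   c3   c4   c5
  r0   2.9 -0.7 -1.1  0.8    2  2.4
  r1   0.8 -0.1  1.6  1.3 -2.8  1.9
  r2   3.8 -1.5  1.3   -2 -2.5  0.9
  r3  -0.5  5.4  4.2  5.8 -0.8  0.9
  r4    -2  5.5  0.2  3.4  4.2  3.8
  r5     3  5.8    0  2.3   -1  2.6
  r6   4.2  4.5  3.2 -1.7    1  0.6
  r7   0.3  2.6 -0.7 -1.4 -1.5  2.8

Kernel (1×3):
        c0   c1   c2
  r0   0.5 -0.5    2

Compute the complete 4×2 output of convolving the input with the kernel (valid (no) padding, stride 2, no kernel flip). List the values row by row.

Output[0,0]: The receptive field on the input at this output position is [2.9 -0.7 -1.1]. Elementwise product with the kernel and sum: 2.9·0.5 + -0.7·-0.5 + -1.1·2.

-0.4 3.05
5.25 -3.35
-3.35 6.8
6.25 4.45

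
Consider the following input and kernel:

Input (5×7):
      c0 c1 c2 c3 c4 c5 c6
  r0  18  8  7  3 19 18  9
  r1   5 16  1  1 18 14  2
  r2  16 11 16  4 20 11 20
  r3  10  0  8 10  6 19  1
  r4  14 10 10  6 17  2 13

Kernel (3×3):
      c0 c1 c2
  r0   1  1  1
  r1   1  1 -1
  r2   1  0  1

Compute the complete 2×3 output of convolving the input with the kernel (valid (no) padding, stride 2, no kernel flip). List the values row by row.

Output[0,0]: The receptive field on the input at this output position is [18 8 7 / 5 16 1 / 16 11 16]. Elementwise product with the kernel and sum: 18·1 + 8·1 + 7·1 + 5·1 + 16·1 + 1·-1 + 16·1 + 16·1.

85 49 116
69 79 105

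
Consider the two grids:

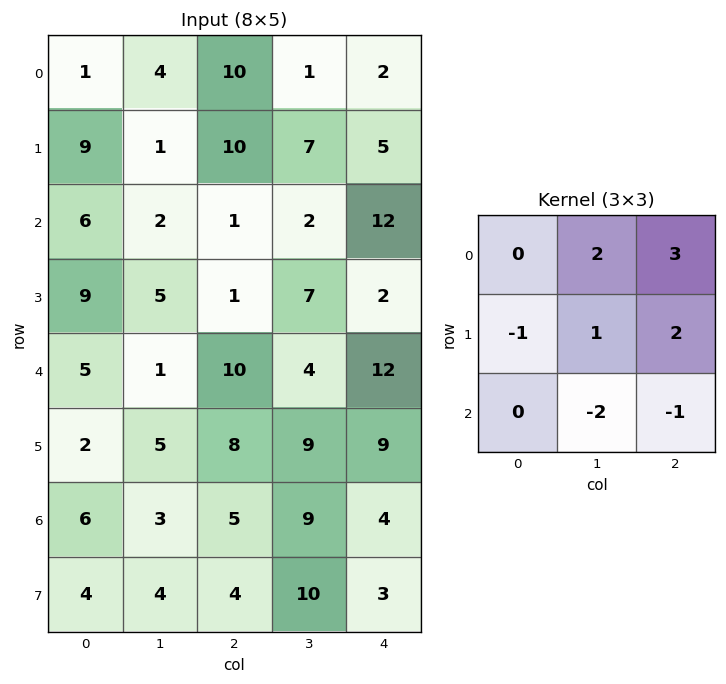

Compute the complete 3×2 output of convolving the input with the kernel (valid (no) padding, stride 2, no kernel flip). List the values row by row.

45 -1
-7 30
40 41

Output[0,0]: The receptive field on the input at this output position is [1 4 10 / 9 1 10 / 6 2 1]. Elementwise product with the kernel and sum: 4·2 + 10·3 + 9·-1 + 1·1 + 10·2 + 2·-2 + 1·-1.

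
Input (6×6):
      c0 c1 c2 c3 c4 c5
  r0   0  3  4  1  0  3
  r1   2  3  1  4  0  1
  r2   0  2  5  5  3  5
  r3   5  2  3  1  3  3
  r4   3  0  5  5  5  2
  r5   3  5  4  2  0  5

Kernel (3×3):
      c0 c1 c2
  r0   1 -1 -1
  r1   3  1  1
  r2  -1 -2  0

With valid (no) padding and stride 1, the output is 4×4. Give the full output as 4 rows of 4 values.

-1 0 -5 0
-4 6 15 19
10 -8 -5 -9
1 -5 16 15

Output[0,0]: The receptive field on the input at this output position is [0 3 4 / 2 3 1 / 0 2 5]. Elementwise product with the kernel and sum: 0·1 + 3·-1 + 4·-1 + 2·3 + 3·1 + 1·1 + 0·-1 + 2·-2.
Output[0,1]: The receptive field on the input at this output position is [3 4 1 / 3 1 4 / 2 5 5]. Elementwise product with the kernel and sum: 3·1 + 4·-1 + 1·-1 + 3·3 + 1·1 + 4·1 + 2·-1 + 5·-2.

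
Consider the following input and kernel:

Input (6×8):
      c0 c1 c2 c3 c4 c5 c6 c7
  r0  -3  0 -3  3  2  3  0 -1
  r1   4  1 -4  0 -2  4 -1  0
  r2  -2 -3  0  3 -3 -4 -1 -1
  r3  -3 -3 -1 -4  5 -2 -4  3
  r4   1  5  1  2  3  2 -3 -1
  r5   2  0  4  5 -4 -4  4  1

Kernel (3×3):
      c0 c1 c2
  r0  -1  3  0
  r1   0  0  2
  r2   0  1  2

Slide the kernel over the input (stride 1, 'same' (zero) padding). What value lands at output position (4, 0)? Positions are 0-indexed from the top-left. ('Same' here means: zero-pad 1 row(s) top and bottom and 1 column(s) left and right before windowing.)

The receptive field on the zero-padded input at this output position is [0 -3 -3 / 0 1 5 / 0 2 0]. Elementwise product with the kernel and sum: 0·-1 + -3·3 + 5·2 + 2·1 + 0·2.

3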